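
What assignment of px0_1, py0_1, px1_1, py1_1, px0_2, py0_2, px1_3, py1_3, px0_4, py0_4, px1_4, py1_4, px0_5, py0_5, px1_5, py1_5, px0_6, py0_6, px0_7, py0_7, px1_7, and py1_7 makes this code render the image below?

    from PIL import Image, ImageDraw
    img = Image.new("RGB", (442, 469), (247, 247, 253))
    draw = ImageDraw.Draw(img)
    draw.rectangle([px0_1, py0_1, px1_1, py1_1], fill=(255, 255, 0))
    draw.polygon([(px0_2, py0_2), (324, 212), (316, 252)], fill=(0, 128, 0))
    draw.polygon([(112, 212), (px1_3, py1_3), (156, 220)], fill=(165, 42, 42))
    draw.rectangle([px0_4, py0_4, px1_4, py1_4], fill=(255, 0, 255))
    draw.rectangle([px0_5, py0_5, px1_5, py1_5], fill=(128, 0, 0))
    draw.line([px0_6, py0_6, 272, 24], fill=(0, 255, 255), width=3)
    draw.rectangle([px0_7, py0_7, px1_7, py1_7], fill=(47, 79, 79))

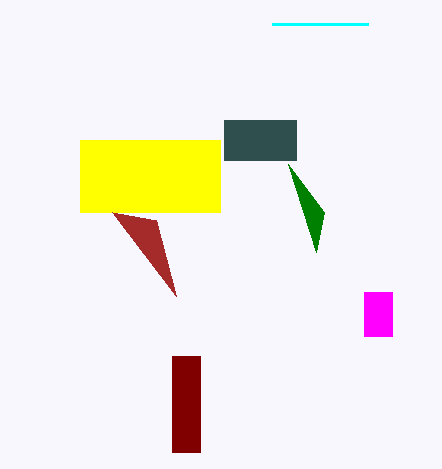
px0_1 = 80
py0_1 = 140
px1_1 = 220
py1_1 = 212
px0_2 = 288
py0_2 = 164
px1_3 = 176
py1_3 = 296
px0_4 = 364
py0_4 = 292
px1_4 = 392
py1_4 = 336
px0_5 = 172
py0_5 = 356
px1_5 = 200
py1_5 = 452
px0_6 = 368
py0_6 = 24
px0_7 = 224
py0_7 = 120
px1_7 = 296
py1_7 = 160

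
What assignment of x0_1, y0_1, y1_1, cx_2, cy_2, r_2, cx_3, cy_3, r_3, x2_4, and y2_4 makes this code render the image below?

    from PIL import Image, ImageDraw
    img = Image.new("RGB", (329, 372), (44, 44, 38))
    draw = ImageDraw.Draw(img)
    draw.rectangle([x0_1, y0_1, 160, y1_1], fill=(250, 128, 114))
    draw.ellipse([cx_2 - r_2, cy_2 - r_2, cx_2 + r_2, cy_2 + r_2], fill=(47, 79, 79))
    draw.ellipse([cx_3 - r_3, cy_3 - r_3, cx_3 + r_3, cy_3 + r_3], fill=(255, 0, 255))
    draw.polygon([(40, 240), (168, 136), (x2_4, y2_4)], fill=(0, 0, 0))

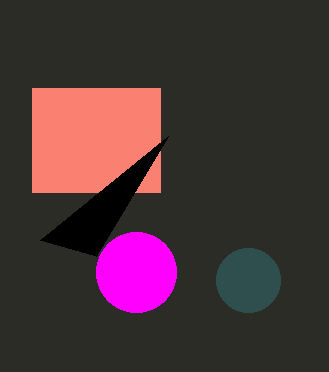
x0_1 = 32, y0_1 = 88, y1_1 = 192, cx_2 = 248, cy_2 = 280, r_2 = 32, cx_3 = 136, cy_3 = 272, r_3 = 40, x2_4 = 96, y2_4 = 256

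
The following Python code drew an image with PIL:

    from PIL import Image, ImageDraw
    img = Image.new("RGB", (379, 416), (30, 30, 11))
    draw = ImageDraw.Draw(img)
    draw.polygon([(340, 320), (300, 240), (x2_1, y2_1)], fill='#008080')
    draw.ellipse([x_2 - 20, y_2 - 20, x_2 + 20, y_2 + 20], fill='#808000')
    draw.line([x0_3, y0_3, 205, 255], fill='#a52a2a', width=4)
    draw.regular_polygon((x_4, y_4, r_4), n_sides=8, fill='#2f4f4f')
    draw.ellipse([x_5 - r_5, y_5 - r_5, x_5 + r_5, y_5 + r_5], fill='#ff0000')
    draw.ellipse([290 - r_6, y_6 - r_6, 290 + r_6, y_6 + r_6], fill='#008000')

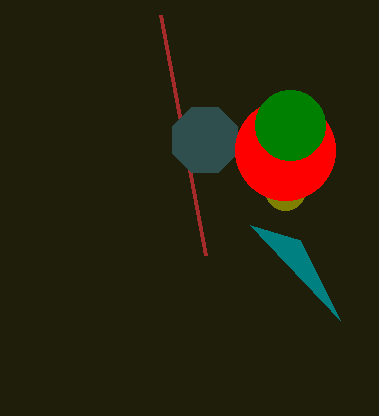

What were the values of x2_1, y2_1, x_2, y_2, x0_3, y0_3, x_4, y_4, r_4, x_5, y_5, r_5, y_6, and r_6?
x2_1 = 250
y2_1 = 225
x_2 = 285
y_2 = 190
x0_3 = 160
y0_3 = 15
x_4 = 205
y_4 = 140
r_4 = 35
x_5 = 285
y_5 = 150
r_5 = 50
y_6 = 125
r_6 = 35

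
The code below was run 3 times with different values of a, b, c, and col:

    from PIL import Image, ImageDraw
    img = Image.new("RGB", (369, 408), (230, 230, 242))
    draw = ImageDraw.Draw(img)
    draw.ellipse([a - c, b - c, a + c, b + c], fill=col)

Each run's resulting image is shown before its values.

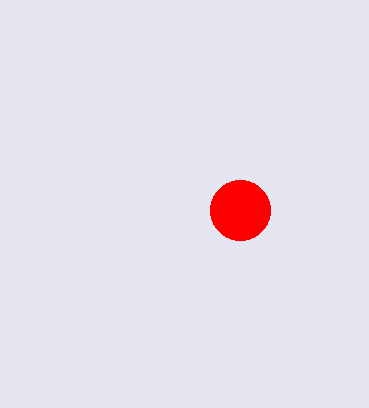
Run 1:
a = 240; b = 210; c = 30; col = 'red'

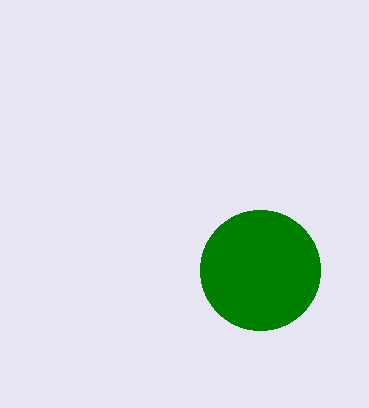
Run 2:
a = 260, b = 270, c = 60, col = 'green'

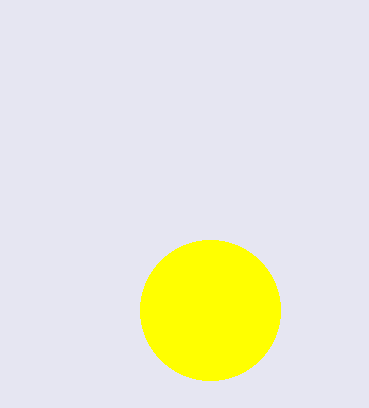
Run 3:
a = 210, b = 310, c = 70, col = 'yellow'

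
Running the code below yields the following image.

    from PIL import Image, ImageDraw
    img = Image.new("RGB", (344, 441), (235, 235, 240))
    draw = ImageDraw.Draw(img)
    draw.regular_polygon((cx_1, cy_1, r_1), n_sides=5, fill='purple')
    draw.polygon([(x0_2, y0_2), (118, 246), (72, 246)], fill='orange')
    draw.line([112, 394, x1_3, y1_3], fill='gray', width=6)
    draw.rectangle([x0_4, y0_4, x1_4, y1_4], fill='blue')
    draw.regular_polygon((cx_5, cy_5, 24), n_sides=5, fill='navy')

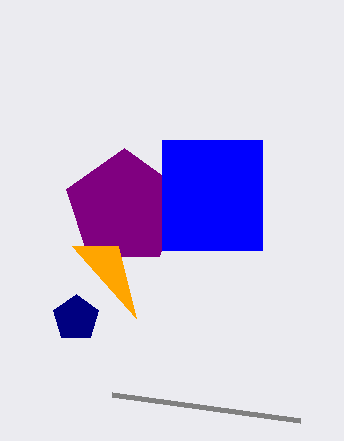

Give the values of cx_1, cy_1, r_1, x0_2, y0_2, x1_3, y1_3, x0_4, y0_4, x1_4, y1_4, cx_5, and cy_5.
cx_1 = 124
cy_1 = 208
r_1 = 60
x0_2 = 136
y0_2 = 318
x1_3 = 300
y1_3 = 420
x0_4 = 162
y0_4 = 140
x1_4 = 262
y1_4 = 250
cx_5 = 76
cy_5 = 318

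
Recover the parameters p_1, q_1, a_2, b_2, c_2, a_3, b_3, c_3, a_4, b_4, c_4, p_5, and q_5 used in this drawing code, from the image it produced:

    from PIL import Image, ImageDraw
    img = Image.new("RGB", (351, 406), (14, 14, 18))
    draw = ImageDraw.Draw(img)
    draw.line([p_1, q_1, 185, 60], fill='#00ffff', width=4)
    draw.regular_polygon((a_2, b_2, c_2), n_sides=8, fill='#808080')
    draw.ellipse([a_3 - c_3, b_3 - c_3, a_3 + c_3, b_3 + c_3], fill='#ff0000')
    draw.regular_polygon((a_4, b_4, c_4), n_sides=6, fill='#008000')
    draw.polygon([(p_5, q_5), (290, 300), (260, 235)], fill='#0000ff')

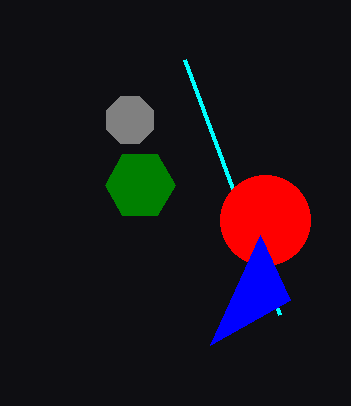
p_1 = 280
q_1 = 315
a_2 = 130
b_2 = 120
c_2 = 25
a_3 = 265
b_3 = 220
c_3 = 45
a_4 = 140
b_4 = 185
c_4 = 35
p_5 = 210
q_5 = 345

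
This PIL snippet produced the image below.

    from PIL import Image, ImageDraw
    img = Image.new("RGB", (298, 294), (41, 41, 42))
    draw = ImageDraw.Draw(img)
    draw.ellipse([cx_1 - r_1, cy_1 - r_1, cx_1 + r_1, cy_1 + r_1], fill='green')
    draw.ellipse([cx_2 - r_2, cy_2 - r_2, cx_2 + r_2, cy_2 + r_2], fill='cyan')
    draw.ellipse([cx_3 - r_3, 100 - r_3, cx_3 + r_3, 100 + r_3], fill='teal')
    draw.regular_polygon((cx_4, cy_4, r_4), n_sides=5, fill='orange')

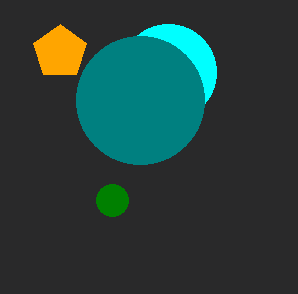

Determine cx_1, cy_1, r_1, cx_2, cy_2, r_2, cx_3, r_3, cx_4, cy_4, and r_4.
cx_1 = 112
cy_1 = 200
r_1 = 16
cx_2 = 168
cy_2 = 72
r_2 = 48
cx_3 = 140
r_3 = 64
cx_4 = 60
cy_4 = 52
r_4 = 28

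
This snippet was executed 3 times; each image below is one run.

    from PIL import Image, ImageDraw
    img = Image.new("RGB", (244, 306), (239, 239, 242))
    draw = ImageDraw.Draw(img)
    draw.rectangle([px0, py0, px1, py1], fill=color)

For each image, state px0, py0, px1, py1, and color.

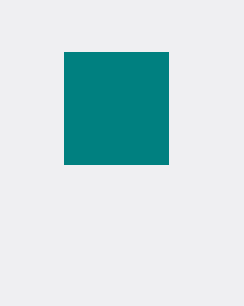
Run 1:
px0 = 64
py0 = 52
px1 = 168
py1 = 164
color = 'teal'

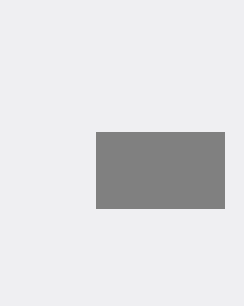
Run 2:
px0 = 96, py0 = 132, px1 = 224, py1 = 208, color = 'gray'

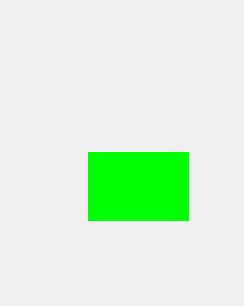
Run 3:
px0 = 88
py0 = 152
px1 = 188
py1 = 220
color = 'lime'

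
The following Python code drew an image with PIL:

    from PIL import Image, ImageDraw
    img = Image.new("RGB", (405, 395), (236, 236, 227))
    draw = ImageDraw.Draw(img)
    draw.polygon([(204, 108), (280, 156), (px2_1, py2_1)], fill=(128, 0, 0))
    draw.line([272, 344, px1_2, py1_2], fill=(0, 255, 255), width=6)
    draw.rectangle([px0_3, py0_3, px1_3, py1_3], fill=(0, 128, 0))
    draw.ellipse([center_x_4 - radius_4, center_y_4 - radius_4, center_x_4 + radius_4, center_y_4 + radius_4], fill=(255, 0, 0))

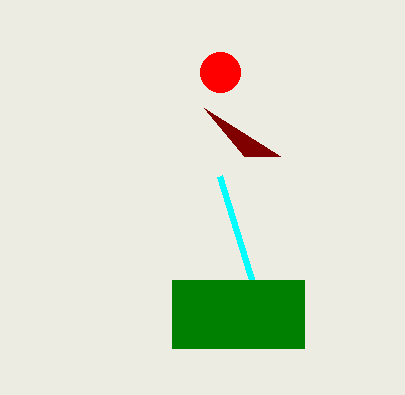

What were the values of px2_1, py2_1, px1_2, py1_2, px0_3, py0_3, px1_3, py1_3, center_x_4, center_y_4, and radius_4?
px2_1 = 244
py2_1 = 156
px1_2 = 220
py1_2 = 176
px0_3 = 172
py0_3 = 280
px1_3 = 304
py1_3 = 348
center_x_4 = 220
center_y_4 = 72
radius_4 = 20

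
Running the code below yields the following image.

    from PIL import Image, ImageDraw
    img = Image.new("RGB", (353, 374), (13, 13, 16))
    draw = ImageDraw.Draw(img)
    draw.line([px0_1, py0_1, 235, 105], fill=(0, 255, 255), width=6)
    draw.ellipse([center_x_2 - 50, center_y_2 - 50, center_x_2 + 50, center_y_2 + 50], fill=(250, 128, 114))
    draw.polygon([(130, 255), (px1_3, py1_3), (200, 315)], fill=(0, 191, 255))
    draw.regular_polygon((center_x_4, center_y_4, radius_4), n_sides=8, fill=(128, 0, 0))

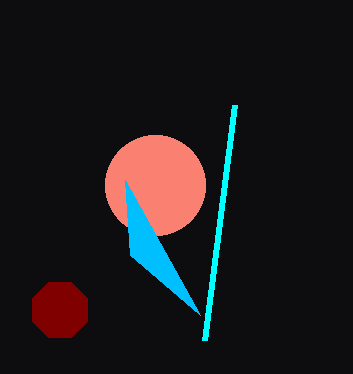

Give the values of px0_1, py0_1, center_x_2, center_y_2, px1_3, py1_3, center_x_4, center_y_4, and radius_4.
px0_1 = 205; py0_1 = 340; center_x_2 = 155; center_y_2 = 185; px1_3 = 125; py1_3 = 180; center_x_4 = 60; center_y_4 = 310; radius_4 = 30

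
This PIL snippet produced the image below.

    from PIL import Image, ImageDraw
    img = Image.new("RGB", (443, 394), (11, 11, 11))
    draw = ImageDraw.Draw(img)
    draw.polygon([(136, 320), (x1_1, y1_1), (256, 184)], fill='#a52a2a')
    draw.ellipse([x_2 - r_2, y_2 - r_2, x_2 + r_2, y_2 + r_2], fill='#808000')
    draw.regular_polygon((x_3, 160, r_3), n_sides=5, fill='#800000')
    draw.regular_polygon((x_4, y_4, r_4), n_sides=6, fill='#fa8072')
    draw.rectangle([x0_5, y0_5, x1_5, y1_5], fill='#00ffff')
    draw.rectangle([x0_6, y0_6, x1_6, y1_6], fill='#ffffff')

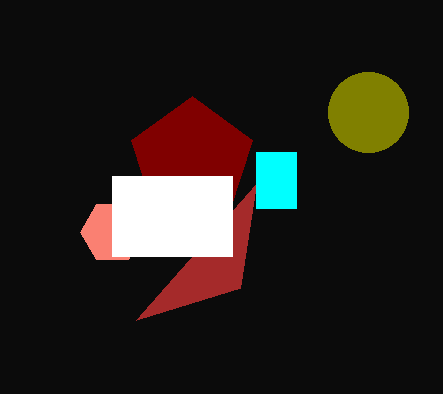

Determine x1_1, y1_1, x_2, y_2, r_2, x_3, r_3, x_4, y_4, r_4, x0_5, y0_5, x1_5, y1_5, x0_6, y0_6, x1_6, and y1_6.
x1_1 = 240
y1_1 = 288
x_2 = 368
y_2 = 112
r_2 = 40
x_3 = 192
r_3 = 64
x_4 = 112
y_4 = 232
r_4 = 32
x0_5 = 256
y0_5 = 152
x1_5 = 296
y1_5 = 208
x0_6 = 112
y0_6 = 176
x1_6 = 232
y1_6 = 256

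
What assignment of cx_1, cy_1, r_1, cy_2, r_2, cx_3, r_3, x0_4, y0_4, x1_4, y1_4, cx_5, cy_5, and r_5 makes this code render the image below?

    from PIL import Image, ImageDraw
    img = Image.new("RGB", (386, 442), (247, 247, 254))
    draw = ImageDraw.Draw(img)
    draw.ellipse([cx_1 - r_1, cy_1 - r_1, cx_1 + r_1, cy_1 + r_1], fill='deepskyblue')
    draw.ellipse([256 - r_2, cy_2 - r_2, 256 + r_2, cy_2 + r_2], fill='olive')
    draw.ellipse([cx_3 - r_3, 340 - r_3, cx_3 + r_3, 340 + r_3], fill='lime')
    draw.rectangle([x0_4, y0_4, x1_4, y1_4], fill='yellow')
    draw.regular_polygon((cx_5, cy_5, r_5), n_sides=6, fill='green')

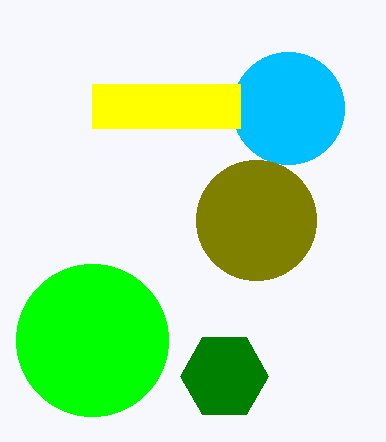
cx_1 = 288, cy_1 = 108, r_1 = 56, cy_2 = 220, r_2 = 60, cx_3 = 92, r_3 = 76, x0_4 = 92, y0_4 = 84, x1_4 = 240, y1_4 = 128, cx_5 = 224, cy_5 = 376, r_5 = 44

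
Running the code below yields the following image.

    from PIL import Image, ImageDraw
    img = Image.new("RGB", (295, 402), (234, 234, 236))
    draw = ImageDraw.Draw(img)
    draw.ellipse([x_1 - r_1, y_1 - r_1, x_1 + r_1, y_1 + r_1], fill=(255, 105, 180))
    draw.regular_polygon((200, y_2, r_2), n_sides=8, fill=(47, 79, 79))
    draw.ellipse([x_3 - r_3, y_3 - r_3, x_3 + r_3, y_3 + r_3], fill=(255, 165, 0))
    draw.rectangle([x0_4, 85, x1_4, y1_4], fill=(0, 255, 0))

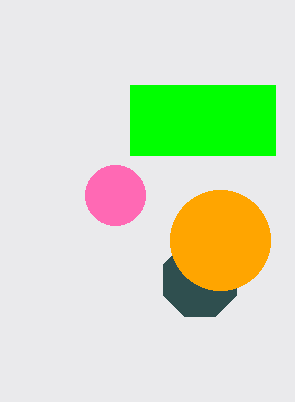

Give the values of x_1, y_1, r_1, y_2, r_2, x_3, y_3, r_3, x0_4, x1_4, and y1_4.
x_1 = 115, y_1 = 195, r_1 = 30, y_2 = 280, r_2 = 40, x_3 = 220, y_3 = 240, r_3 = 50, x0_4 = 130, x1_4 = 275, y1_4 = 155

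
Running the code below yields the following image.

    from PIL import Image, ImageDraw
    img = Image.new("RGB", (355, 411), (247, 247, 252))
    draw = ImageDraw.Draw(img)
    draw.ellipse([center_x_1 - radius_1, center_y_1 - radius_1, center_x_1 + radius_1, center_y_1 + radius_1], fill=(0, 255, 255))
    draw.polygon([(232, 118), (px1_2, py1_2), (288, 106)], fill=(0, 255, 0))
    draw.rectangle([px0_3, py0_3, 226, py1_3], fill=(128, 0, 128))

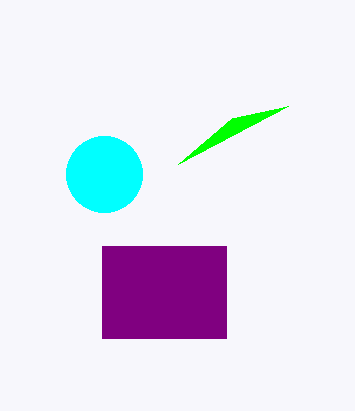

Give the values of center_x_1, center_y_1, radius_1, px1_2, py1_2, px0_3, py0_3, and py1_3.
center_x_1 = 104
center_y_1 = 174
radius_1 = 38
px1_2 = 178
py1_2 = 164
px0_3 = 102
py0_3 = 246
py1_3 = 338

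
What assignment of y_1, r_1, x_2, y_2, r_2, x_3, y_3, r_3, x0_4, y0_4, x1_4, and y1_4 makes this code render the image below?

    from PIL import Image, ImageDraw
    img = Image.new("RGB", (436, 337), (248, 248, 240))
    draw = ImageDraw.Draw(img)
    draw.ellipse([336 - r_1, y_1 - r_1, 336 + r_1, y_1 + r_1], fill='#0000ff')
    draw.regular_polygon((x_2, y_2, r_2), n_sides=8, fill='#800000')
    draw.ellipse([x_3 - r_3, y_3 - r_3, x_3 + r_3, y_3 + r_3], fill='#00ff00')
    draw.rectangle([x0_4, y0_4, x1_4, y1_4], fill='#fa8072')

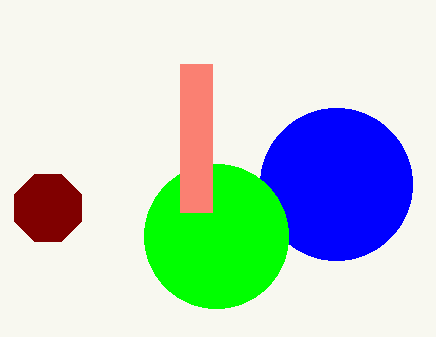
y_1 = 184
r_1 = 76
x_2 = 48
y_2 = 208
r_2 = 36
x_3 = 216
y_3 = 236
r_3 = 72
x0_4 = 180
y0_4 = 64
x1_4 = 212
y1_4 = 212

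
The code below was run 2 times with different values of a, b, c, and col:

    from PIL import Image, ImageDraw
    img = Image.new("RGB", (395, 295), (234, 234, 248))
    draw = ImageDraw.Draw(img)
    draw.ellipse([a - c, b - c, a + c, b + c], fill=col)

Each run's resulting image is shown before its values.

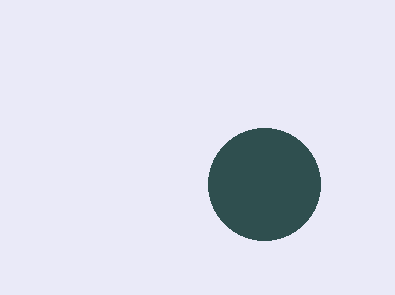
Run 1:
a = 264; b = 184; c = 56; col = 'darkslategray'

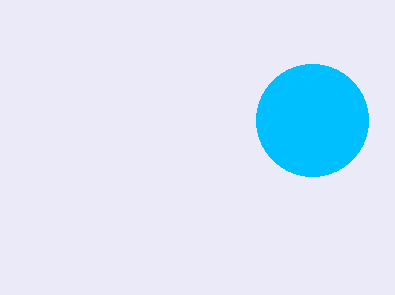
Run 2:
a = 312, b = 120, c = 56, col = 'deepskyblue'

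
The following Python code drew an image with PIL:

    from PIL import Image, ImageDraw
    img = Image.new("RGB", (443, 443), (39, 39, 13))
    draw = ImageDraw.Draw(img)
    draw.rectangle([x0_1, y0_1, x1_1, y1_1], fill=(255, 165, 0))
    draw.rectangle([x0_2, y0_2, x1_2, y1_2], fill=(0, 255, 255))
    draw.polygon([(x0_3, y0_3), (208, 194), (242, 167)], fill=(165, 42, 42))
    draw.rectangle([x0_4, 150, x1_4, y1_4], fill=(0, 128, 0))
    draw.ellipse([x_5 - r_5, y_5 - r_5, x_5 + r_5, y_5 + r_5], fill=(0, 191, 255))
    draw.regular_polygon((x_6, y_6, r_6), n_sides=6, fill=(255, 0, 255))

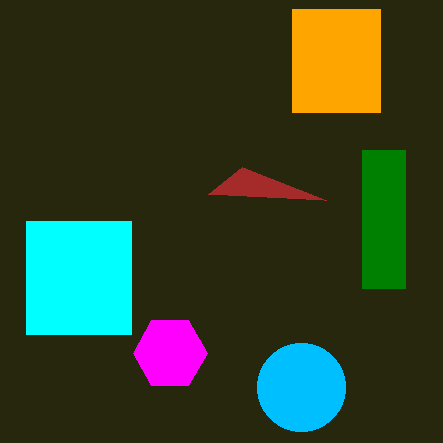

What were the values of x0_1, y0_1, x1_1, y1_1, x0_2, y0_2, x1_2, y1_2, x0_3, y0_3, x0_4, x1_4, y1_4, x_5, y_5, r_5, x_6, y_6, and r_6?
x0_1 = 292; y0_1 = 9; x1_1 = 380; y1_1 = 112; x0_2 = 26; y0_2 = 221; x1_2 = 131; y1_2 = 334; x0_3 = 326; y0_3 = 200; x0_4 = 362; x1_4 = 405; y1_4 = 288; x_5 = 301; y_5 = 387; r_5 = 44; x_6 = 170; y_6 = 353; r_6 = 37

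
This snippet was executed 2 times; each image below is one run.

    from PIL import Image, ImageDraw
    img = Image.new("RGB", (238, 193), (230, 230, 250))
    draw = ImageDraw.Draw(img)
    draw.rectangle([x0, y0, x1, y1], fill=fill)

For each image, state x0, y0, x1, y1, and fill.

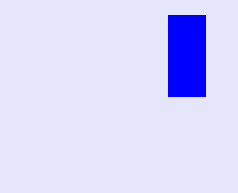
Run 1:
x0 = 168; y0 = 15; x1 = 205; y1 = 96; fill = 'blue'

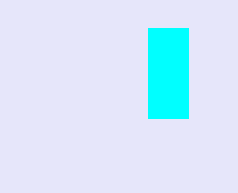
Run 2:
x0 = 148; y0 = 28; x1 = 188; y1 = 118; fill = 'cyan'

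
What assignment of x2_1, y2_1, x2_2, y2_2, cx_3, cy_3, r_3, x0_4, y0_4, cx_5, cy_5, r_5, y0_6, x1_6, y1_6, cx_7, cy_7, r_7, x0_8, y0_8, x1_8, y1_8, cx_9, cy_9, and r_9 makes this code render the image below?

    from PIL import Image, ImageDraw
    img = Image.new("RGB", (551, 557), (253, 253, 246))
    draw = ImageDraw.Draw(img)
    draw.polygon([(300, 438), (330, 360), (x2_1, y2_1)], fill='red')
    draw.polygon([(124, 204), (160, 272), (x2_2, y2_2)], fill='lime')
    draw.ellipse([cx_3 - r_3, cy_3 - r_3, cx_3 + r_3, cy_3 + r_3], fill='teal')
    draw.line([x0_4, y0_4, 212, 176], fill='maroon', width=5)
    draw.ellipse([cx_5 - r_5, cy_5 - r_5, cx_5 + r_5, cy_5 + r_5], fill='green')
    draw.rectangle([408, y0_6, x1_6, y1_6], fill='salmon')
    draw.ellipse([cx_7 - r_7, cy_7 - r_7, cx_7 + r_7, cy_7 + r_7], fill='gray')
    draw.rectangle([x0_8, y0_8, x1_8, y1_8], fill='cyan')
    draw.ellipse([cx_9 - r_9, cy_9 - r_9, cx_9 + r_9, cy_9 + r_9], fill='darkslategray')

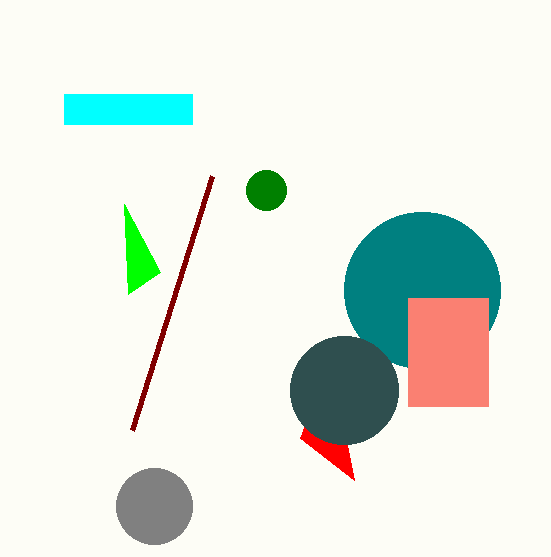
x2_1 = 354, y2_1 = 480, x2_2 = 128, y2_2 = 294, cx_3 = 422, cy_3 = 290, r_3 = 78, x0_4 = 132, y0_4 = 430, cx_5 = 266, cy_5 = 190, r_5 = 20, y0_6 = 298, x1_6 = 488, y1_6 = 406, cx_7 = 154, cy_7 = 506, r_7 = 38, x0_8 = 64, y0_8 = 94, x1_8 = 192, y1_8 = 124, cx_9 = 344, cy_9 = 390, r_9 = 54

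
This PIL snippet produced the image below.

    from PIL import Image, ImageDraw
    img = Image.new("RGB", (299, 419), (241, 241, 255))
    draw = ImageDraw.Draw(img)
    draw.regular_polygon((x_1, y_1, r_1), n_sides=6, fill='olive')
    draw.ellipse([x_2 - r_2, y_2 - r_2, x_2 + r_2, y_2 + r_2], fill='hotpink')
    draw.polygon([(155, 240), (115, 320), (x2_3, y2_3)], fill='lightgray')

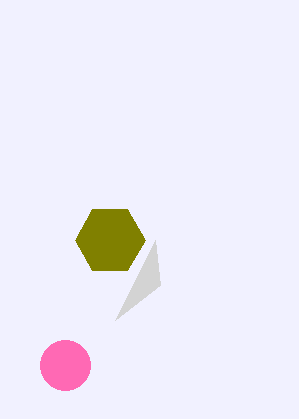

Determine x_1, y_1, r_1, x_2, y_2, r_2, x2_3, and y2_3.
x_1 = 110; y_1 = 240; r_1 = 35; x_2 = 65; y_2 = 365; r_2 = 25; x2_3 = 160; y2_3 = 285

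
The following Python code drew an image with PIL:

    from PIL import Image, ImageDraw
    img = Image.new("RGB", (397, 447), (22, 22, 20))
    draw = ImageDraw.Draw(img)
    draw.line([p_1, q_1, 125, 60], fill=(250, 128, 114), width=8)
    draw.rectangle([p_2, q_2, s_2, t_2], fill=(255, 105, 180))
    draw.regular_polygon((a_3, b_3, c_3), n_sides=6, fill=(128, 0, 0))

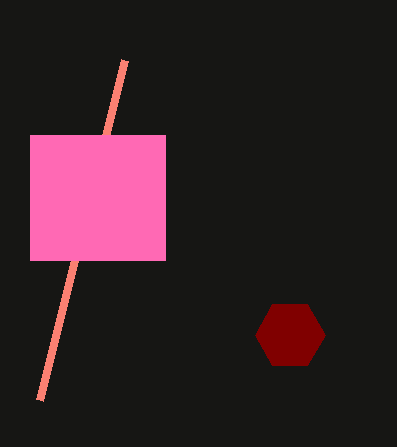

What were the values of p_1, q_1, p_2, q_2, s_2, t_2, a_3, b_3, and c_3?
p_1 = 40
q_1 = 400
p_2 = 30
q_2 = 135
s_2 = 165
t_2 = 260
a_3 = 290
b_3 = 335
c_3 = 35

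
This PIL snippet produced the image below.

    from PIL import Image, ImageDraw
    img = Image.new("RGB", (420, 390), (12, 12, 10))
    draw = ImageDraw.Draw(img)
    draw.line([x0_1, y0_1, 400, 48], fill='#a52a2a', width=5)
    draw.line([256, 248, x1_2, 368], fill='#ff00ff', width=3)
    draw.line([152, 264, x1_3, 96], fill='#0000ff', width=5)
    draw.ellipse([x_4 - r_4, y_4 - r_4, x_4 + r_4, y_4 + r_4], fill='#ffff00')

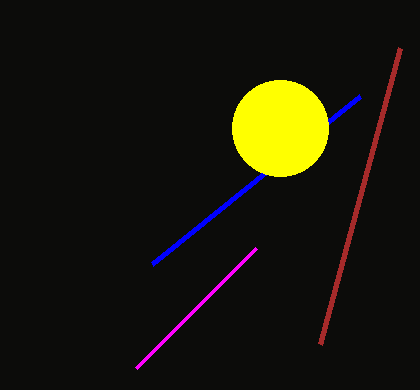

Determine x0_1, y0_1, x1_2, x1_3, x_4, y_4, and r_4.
x0_1 = 320
y0_1 = 344
x1_2 = 136
x1_3 = 360
x_4 = 280
y_4 = 128
r_4 = 48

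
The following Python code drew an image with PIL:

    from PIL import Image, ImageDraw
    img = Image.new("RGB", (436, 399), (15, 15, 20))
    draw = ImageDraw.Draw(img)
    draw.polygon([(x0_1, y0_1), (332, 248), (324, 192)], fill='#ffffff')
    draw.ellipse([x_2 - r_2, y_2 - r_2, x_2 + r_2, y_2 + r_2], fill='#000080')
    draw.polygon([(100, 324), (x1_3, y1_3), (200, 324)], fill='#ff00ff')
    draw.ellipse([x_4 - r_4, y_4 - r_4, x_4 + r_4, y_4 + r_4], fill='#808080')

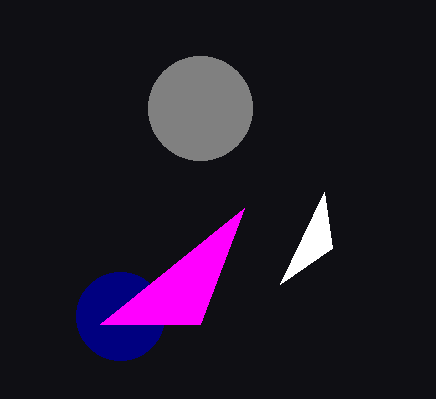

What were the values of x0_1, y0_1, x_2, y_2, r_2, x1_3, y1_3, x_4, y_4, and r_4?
x0_1 = 280, y0_1 = 284, x_2 = 120, y_2 = 316, r_2 = 44, x1_3 = 244, y1_3 = 208, x_4 = 200, y_4 = 108, r_4 = 52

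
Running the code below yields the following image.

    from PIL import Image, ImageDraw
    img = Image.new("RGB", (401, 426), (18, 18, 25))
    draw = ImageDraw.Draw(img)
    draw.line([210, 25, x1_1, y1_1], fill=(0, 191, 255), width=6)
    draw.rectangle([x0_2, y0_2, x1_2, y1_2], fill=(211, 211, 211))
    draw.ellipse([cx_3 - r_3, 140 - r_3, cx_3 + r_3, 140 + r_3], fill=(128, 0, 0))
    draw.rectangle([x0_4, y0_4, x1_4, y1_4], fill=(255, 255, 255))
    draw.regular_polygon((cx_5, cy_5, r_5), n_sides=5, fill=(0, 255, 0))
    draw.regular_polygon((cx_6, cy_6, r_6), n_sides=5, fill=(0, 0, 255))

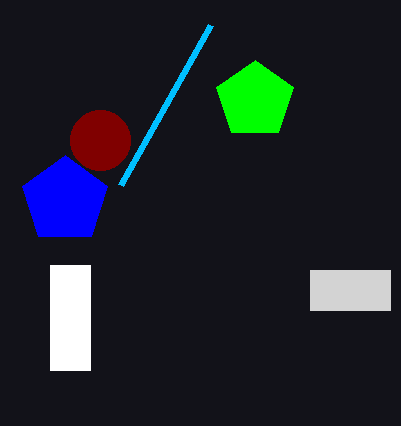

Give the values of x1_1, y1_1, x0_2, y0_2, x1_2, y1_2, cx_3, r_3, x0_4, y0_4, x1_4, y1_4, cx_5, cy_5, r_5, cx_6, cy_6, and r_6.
x1_1 = 120, y1_1 = 185, x0_2 = 310, y0_2 = 270, x1_2 = 390, y1_2 = 310, cx_3 = 100, r_3 = 30, x0_4 = 50, y0_4 = 265, x1_4 = 90, y1_4 = 370, cx_5 = 255, cy_5 = 100, r_5 = 40, cx_6 = 65, cy_6 = 200, r_6 = 45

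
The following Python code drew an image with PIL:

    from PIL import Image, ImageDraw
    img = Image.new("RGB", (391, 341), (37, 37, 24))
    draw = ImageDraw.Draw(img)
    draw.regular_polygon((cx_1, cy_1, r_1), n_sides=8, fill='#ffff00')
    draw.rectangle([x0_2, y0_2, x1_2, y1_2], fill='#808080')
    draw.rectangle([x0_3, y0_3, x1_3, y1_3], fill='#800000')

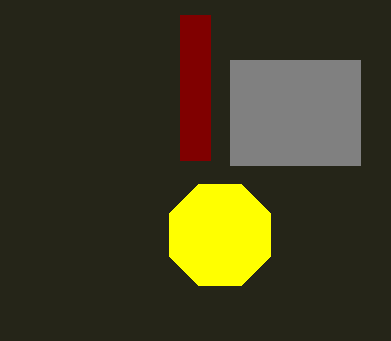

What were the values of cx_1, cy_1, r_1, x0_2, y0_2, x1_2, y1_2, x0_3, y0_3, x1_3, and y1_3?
cx_1 = 220, cy_1 = 235, r_1 = 55, x0_2 = 230, y0_2 = 60, x1_2 = 360, y1_2 = 165, x0_3 = 180, y0_3 = 15, x1_3 = 210, y1_3 = 160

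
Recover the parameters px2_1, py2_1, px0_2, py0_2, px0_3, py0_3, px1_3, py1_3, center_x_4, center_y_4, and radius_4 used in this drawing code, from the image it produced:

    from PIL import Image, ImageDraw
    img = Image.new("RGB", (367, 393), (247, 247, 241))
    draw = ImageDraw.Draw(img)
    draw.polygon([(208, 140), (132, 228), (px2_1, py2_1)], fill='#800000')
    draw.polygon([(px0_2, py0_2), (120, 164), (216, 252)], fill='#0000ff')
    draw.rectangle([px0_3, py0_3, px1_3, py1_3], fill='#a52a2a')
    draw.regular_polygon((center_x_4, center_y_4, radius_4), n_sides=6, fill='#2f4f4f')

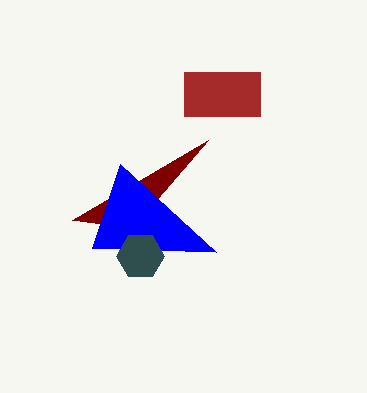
px2_1 = 72, py2_1 = 220, px0_2 = 92, py0_2 = 248, px0_3 = 184, py0_3 = 72, px1_3 = 260, py1_3 = 116, center_x_4 = 140, center_y_4 = 256, radius_4 = 24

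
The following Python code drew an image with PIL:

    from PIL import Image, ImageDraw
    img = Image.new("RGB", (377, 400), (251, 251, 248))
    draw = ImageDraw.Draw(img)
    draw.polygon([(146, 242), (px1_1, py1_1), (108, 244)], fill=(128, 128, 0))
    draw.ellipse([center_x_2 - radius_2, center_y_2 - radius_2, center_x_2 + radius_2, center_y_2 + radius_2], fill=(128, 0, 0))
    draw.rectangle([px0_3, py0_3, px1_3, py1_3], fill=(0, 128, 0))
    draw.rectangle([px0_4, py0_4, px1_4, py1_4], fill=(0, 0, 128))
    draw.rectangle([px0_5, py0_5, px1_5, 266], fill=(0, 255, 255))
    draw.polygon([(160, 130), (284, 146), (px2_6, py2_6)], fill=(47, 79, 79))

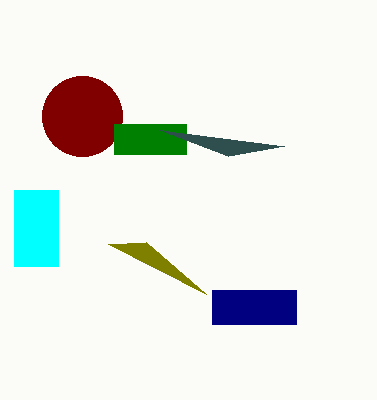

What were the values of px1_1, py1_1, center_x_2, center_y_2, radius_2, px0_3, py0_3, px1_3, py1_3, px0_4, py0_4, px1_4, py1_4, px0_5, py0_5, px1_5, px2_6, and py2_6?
px1_1 = 206, py1_1 = 294, center_x_2 = 82, center_y_2 = 116, radius_2 = 40, px0_3 = 114, py0_3 = 124, px1_3 = 186, py1_3 = 154, px0_4 = 212, py0_4 = 290, px1_4 = 296, py1_4 = 324, px0_5 = 14, py0_5 = 190, px1_5 = 58, px2_6 = 228, py2_6 = 156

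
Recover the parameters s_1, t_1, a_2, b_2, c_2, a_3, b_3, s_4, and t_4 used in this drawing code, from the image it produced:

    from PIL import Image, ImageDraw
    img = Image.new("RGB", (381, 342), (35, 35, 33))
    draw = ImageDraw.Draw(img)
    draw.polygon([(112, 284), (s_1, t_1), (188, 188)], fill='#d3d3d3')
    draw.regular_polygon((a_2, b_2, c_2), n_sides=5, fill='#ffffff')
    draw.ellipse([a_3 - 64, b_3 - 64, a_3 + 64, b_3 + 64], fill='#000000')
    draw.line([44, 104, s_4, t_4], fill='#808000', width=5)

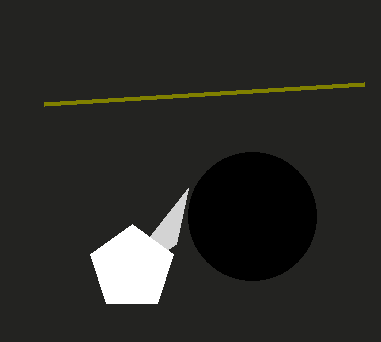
s_1 = 176, t_1 = 244, a_2 = 132, b_2 = 268, c_2 = 44, a_3 = 252, b_3 = 216, s_4 = 364, t_4 = 84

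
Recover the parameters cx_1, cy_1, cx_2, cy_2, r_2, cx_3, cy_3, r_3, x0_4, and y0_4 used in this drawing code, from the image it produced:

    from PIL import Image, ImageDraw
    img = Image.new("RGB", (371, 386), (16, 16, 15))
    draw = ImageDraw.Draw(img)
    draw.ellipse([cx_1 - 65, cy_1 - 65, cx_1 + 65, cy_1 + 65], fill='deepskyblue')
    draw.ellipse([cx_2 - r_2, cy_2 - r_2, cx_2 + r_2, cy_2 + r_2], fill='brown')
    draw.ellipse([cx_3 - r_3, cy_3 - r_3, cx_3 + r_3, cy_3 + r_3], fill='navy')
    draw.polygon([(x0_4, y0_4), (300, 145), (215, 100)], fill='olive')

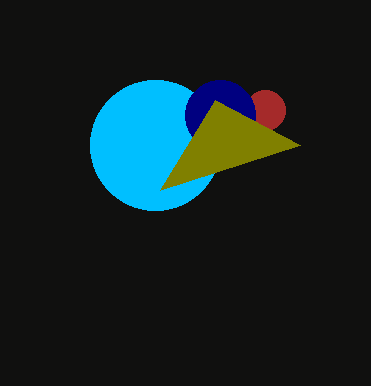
cx_1 = 155; cy_1 = 145; cx_2 = 265; cy_2 = 110; r_2 = 20; cx_3 = 220; cy_3 = 115; r_3 = 35; x0_4 = 160; y0_4 = 190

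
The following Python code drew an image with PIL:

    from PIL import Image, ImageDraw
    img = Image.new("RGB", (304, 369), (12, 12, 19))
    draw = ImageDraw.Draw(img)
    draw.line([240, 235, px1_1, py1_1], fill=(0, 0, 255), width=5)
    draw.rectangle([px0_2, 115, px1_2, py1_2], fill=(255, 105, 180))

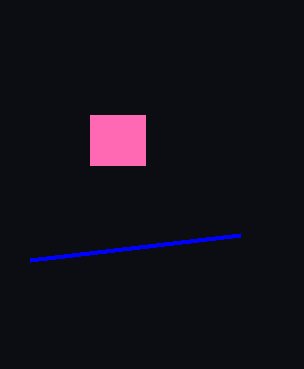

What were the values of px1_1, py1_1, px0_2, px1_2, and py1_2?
px1_1 = 30, py1_1 = 260, px0_2 = 90, px1_2 = 145, py1_2 = 165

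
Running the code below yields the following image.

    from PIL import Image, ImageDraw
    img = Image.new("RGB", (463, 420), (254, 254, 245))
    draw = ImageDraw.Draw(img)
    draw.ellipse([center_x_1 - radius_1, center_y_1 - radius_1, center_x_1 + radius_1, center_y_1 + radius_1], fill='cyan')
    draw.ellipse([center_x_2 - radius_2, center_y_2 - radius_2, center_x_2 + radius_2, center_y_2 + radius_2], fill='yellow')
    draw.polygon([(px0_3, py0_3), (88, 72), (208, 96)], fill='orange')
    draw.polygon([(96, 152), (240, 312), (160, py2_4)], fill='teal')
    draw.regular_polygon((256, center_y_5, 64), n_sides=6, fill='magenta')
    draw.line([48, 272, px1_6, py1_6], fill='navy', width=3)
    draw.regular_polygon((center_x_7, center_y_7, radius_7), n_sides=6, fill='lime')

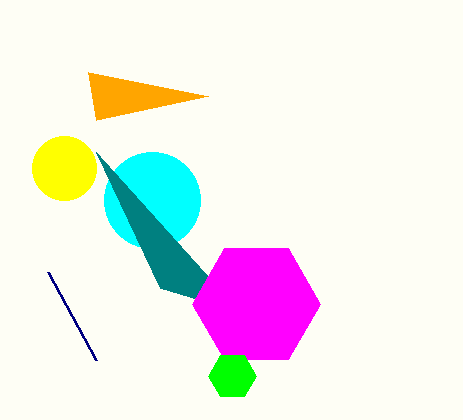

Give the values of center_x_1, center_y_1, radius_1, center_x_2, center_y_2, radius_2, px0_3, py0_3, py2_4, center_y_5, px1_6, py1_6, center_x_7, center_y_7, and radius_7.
center_x_1 = 152; center_y_1 = 200; radius_1 = 48; center_x_2 = 64; center_y_2 = 168; radius_2 = 32; px0_3 = 96; py0_3 = 120; py2_4 = 288; center_y_5 = 304; px1_6 = 96; py1_6 = 360; center_x_7 = 232; center_y_7 = 376; radius_7 = 24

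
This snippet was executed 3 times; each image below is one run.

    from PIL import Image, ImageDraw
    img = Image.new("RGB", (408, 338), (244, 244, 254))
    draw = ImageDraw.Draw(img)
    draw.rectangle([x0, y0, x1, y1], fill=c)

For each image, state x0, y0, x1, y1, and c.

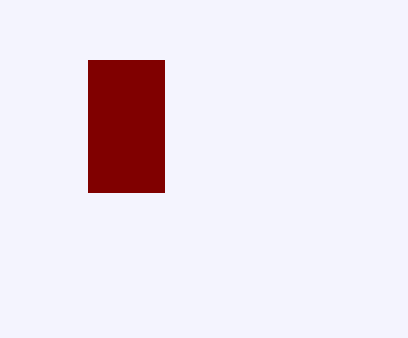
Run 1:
x0 = 88
y0 = 60
x1 = 164
y1 = 192
c = 'maroon'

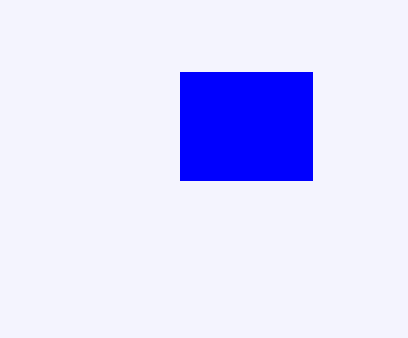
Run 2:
x0 = 180; y0 = 72; x1 = 312; y1 = 180; c = 'blue'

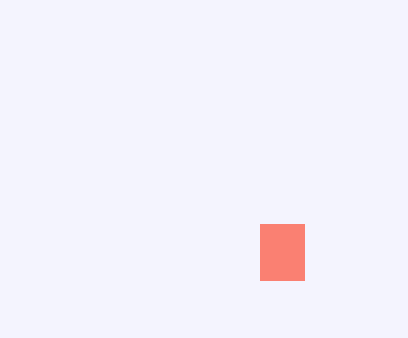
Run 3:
x0 = 260, y0 = 224, x1 = 304, y1 = 280, c = 'salmon'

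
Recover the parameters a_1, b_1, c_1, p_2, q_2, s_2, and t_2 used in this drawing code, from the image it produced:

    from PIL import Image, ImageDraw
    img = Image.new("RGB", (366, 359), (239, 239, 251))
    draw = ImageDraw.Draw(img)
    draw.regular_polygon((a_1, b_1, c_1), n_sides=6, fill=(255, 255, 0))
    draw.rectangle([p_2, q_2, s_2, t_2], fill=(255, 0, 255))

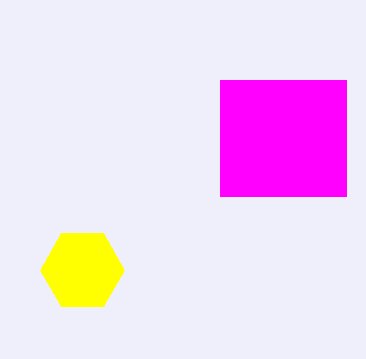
a_1 = 82
b_1 = 270
c_1 = 42
p_2 = 220
q_2 = 80
s_2 = 346
t_2 = 196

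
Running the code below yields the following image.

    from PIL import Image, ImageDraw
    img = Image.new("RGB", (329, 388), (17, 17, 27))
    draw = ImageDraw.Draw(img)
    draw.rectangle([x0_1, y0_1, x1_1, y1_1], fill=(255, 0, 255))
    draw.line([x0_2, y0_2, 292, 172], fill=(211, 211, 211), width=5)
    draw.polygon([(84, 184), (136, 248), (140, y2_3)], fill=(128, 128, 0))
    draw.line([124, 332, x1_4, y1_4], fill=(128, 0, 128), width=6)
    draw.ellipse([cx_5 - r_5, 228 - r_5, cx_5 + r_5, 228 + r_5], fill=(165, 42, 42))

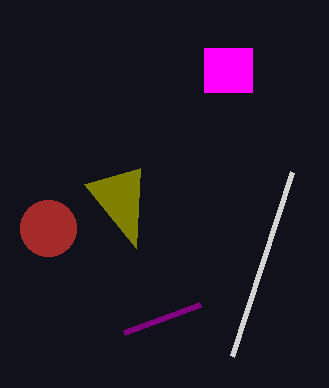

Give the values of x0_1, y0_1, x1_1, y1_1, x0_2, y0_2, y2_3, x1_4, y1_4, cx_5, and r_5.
x0_1 = 204; y0_1 = 48; x1_1 = 252; y1_1 = 92; x0_2 = 232; y0_2 = 356; y2_3 = 168; x1_4 = 200; y1_4 = 304; cx_5 = 48; r_5 = 28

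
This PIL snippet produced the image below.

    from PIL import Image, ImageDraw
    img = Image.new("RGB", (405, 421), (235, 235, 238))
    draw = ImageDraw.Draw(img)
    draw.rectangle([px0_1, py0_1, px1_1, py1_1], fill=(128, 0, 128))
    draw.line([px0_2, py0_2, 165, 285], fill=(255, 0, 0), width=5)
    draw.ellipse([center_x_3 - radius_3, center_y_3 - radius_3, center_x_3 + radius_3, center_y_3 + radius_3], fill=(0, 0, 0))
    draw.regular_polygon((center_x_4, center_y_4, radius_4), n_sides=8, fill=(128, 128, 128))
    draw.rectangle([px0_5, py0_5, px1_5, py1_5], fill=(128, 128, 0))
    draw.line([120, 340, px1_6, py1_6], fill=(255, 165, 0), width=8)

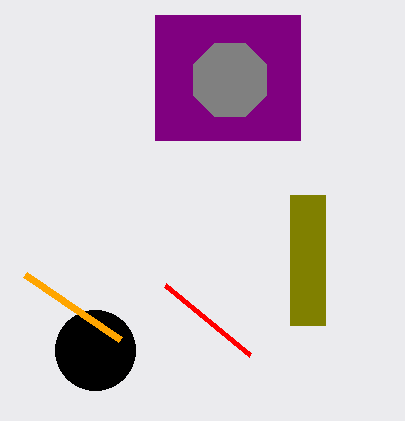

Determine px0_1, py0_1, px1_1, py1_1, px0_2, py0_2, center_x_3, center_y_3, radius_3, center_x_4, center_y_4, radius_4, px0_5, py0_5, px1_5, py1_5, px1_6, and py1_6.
px0_1 = 155
py0_1 = 15
px1_1 = 300
py1_1 = 140
px0_2 = 250
py0_2 = 355
center_x_3 = 95
center_y_3 = 350
radius_3 = 40
center_x_4 = 230
center_y_4 = 80
radius_4 = 40
px0_5 = 290
py0_5 = 195
px1_5 = 325
py1_5 = 325
px1_6 = 25
py1_6 = 275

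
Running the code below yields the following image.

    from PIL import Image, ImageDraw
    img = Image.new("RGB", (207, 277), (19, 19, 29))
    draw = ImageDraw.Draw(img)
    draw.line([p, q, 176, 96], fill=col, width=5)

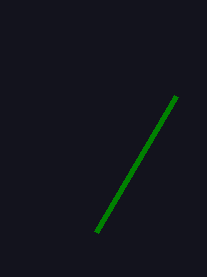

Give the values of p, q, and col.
p = 96, q = 232, col = 'green'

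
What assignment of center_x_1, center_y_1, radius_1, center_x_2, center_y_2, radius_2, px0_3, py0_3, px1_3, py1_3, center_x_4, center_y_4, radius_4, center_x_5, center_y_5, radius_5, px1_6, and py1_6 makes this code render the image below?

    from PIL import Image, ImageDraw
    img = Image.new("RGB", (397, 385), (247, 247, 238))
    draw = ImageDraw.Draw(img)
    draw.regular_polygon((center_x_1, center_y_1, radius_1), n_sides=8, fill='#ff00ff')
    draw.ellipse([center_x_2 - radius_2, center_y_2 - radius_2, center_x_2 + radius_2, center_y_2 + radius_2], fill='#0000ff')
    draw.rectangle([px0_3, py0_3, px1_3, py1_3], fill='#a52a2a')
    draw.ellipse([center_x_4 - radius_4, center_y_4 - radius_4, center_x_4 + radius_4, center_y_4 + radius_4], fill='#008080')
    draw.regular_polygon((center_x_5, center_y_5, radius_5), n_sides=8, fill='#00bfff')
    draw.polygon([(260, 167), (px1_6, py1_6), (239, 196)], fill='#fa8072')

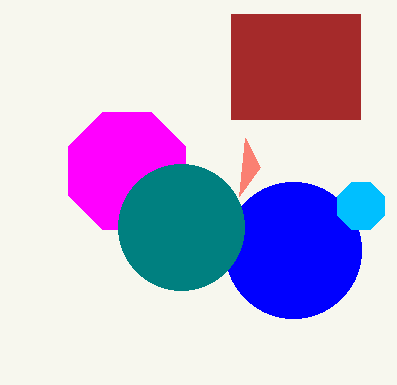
center_x_1 = 127, center_y_1 = 171, radius_1 = 63, center_x_2 = 293, center_y_2 = 250, radius_2 = 68, px0_3 = 231, py0_3 = 14, px1_3 = 360, py1_3 = 119, center_x_4 = 181, center_y_4 = 227, radius_4 = 63, center_x_5 = 361, center_y_5 = 206, radius_5 = 25, px1_6 = 245, py1_6 = 138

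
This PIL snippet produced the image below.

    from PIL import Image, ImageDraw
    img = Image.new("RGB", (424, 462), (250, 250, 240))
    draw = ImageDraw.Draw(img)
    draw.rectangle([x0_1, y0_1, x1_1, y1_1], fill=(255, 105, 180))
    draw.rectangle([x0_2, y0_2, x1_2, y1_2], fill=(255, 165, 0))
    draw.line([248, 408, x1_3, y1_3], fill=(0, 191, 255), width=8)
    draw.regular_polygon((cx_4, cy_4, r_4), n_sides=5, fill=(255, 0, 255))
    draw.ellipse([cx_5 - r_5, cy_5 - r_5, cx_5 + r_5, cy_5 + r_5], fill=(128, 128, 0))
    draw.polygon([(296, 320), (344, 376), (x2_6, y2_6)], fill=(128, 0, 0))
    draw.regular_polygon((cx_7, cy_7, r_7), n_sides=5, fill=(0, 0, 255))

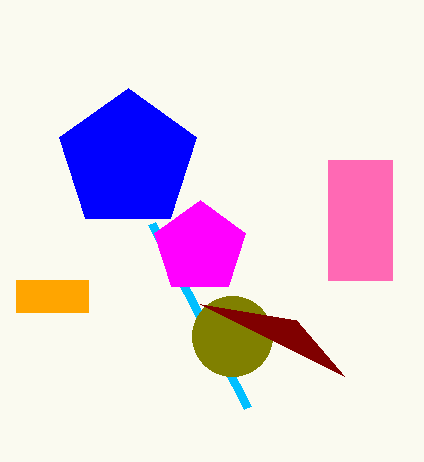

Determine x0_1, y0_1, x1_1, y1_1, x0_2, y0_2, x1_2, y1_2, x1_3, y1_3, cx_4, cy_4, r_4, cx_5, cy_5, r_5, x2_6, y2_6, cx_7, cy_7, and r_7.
x0_1 = 328; y0_1 = 160; x1_1 = 392; y1_1 = 280; x0_2 = 16; y0_2 = 280; x1_2 = 88; y1_2 = 312; x1_3 = 152; y1_3 = 224; cx_4 = 200; cy_4 = 248; r_4 = 48; cx_5 = 232; cy_5 = 336; r_5 = 40; x2_6 = 200; y2_6 = 304; cx_7 = 128; cy_7 = 160; r_7 = 72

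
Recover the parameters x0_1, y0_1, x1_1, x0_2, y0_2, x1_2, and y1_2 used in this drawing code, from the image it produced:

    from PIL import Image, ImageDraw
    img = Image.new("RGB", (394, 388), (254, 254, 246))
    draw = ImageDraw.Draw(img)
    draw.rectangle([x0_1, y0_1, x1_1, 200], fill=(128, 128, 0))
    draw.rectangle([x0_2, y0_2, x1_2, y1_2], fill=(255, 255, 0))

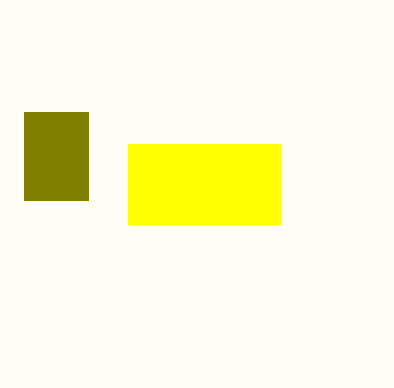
x0_1 = 24
y0_1 = 112
x1_1 = 88
x0_2 = 128
y0_2 = 144
x1_2 = 280
y1_2 = 224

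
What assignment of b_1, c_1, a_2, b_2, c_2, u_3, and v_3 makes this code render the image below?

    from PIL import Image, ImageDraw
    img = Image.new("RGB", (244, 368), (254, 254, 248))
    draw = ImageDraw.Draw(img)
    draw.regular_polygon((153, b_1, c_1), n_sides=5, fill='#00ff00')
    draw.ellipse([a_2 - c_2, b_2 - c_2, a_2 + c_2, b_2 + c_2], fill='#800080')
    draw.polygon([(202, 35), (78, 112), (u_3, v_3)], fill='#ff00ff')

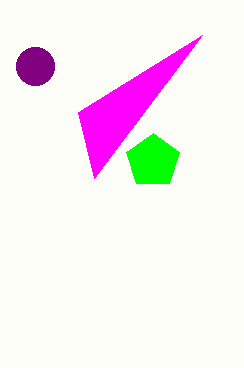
b_1 = 161; c_1 = 28; a_2 = 35; b_2 = 66; c_2 = 19; u_3 = 94; v_3 = 178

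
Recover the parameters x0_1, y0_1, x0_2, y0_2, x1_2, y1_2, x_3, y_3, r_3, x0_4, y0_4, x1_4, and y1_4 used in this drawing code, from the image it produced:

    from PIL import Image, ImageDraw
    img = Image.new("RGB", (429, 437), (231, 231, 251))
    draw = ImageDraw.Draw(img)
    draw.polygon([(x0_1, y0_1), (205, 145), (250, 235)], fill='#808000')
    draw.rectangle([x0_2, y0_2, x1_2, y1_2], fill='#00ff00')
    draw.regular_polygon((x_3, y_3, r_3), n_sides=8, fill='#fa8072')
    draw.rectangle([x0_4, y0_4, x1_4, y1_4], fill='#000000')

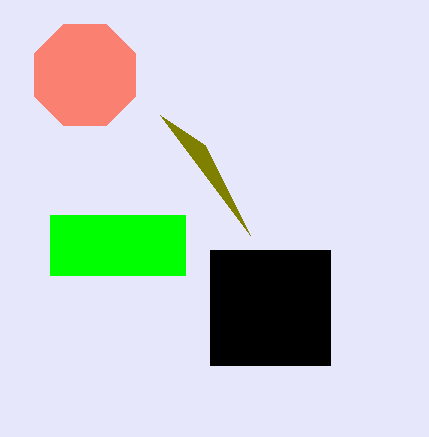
x0_1 = 160, y0_1 = 115, x0_2 = 50, y0_2 = 215, x1_2 = 185, y1_2 = 275, x_3 = 85, y_3 = 75, r_3 = 55, x0_4 = 210, y0_4 = 250, x1_4 = 330, y1_4 = 365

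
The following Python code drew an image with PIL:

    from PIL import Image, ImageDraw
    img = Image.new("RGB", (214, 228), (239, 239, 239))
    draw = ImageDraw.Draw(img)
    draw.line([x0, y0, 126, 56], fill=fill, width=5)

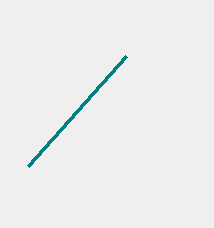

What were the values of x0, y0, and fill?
x0 = 28, y0 = 166, fill = 'teal'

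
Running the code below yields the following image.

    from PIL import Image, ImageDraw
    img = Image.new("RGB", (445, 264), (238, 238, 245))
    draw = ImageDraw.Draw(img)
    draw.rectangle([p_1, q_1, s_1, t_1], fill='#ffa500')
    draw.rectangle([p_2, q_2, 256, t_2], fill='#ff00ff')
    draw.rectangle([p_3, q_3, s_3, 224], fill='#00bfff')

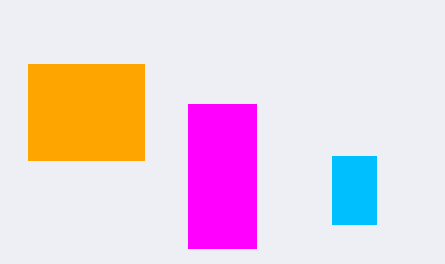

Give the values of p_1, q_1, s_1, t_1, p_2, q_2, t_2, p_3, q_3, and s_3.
p_1 = 28
q_1 = 64
s_1 = 144
t_1 = 160
p_2 = 188
q_2 = 104
t_2 = 248
p_3 = 332
q_3 = 156
s_3 = 376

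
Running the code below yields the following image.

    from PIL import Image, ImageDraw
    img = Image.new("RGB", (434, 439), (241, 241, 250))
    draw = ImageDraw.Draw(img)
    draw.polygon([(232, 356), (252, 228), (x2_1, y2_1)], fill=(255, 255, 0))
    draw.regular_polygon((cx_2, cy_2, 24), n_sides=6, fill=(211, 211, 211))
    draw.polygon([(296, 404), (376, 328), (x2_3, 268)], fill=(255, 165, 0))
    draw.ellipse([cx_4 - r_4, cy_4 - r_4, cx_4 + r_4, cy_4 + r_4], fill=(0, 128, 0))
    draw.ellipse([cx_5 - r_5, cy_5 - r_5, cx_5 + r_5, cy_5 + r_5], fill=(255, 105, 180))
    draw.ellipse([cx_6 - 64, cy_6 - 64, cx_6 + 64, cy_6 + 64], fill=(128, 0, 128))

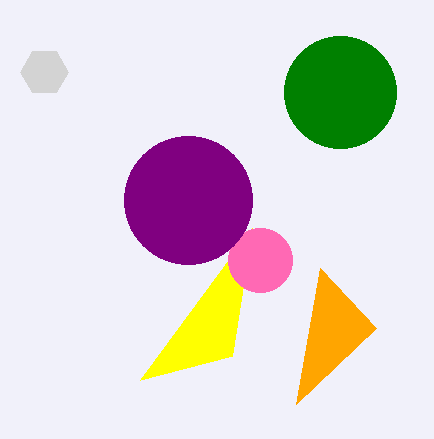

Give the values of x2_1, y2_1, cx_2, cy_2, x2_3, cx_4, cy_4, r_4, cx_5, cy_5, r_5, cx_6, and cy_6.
x2_1 = 140, y2_1 = 380, cx_2 = 44, cy_2 = 72, x2_3 = 320, cx_4 = 340, cy_4 = 92, r_4 = 56, cx_5 = 260, cy_5 = 260, r_5 = 32, cx_6 = 188, cy_6 = 200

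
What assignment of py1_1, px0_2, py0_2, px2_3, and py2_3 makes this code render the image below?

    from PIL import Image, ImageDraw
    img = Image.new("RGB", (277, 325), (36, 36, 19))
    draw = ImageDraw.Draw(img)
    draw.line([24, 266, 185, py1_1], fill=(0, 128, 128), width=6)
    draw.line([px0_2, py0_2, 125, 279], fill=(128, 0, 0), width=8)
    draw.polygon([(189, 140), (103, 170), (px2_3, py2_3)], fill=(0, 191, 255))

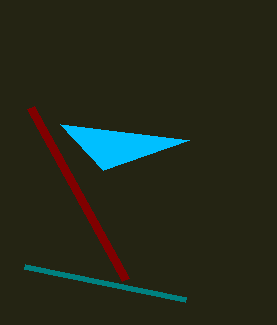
py1_1 = 299; px0_2 = 30; py0_2 = 107; px2_3 = 60; py2_3 = 124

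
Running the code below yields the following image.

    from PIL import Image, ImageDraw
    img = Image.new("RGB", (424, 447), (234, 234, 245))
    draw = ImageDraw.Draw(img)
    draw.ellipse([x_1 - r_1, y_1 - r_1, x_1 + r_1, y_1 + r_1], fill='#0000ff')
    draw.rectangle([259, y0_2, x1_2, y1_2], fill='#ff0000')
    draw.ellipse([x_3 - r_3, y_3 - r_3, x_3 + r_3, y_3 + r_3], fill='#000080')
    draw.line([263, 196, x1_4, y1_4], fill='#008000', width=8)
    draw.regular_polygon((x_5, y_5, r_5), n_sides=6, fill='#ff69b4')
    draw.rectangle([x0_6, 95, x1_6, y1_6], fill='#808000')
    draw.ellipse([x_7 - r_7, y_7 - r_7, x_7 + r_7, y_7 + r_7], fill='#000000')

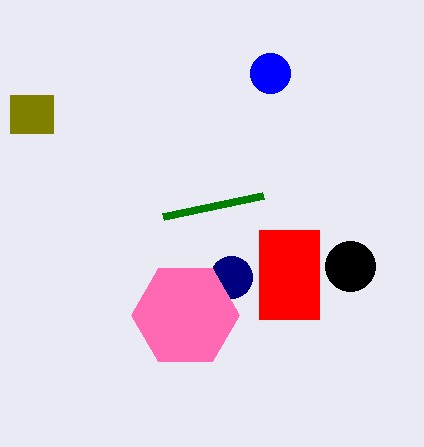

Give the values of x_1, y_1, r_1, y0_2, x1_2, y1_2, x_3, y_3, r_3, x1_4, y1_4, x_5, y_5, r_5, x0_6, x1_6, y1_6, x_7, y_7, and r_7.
x_1 = 270; y_1 = 73; r_1 = 20; y0_2 = 230; x1_2 = 319; y1_2 = 319; x_3 = 231; y_3 = 277; r_3 = 21; x1_4 = 163; y1_4 = 217; x_5 = 185; y_5 = 315; r_5 = 54; x0_6 = 10; x1_6 = 53; y1_6 = 133; x_7 = 350; y_7 = 266; r_7 = 25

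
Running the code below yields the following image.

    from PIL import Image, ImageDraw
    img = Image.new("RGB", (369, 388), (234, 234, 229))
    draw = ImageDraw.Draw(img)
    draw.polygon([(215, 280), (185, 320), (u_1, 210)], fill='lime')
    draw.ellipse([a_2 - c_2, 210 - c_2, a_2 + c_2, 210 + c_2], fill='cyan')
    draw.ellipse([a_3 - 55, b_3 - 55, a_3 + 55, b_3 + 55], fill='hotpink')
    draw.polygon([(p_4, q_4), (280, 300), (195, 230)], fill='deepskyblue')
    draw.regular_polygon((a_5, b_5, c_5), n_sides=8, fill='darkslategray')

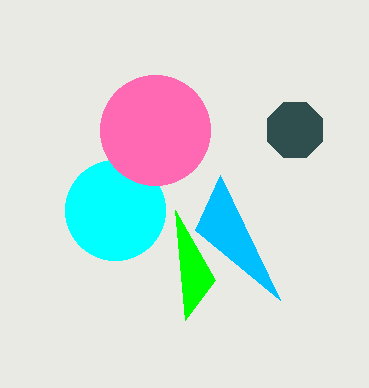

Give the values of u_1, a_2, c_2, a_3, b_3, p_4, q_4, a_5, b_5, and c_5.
u_1 = 175, a_2 = 115, c_2 = 50, a_3 = 155, b_3 = 130, p_4 = 220, q_4 = 175, a_5 = 295, b_5 = 130, c_5 = 30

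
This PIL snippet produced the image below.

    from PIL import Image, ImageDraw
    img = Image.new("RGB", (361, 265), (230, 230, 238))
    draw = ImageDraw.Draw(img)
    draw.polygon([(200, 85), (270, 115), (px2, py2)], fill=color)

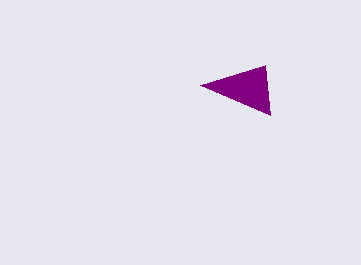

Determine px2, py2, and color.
px2 = 265
py2 = 65
color = 'purple'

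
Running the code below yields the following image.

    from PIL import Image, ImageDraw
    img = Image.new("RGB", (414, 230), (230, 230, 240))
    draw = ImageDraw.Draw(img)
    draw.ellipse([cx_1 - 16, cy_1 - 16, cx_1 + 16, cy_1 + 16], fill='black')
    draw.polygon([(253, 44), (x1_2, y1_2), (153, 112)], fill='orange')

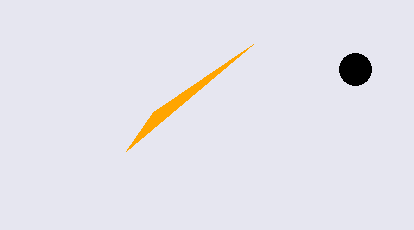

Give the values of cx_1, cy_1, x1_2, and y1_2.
cx_1 = 355
cy_1 = 69
x1_2 = 126
y1_2 = 151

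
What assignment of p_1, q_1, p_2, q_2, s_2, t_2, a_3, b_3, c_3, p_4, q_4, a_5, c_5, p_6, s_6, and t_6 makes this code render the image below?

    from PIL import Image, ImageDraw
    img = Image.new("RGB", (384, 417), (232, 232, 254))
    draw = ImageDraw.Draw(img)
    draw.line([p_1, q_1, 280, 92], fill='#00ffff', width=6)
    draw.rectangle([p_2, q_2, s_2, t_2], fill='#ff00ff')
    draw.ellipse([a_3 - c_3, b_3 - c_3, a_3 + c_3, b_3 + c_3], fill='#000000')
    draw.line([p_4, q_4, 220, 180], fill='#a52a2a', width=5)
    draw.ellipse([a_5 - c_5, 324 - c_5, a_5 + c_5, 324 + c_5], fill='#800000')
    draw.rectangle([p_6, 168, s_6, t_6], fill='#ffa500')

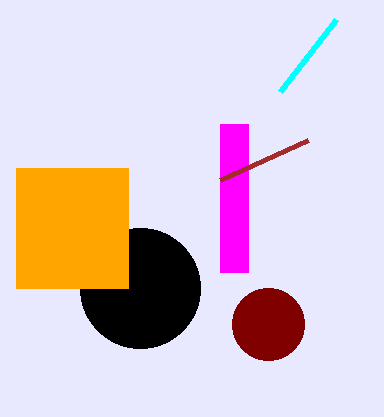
p_1 = 336; q_1 = 20; p_2 = 220; q_2 = 124; s_2 = 248; t_2 = 272; a_3 = 140; b_3 = 288; c_3 = 60; p_4 = 308; q_4 = 140; a_5 = 268; c_5 = 36; p_6 = 16; s_6 = 128; t_6 = 288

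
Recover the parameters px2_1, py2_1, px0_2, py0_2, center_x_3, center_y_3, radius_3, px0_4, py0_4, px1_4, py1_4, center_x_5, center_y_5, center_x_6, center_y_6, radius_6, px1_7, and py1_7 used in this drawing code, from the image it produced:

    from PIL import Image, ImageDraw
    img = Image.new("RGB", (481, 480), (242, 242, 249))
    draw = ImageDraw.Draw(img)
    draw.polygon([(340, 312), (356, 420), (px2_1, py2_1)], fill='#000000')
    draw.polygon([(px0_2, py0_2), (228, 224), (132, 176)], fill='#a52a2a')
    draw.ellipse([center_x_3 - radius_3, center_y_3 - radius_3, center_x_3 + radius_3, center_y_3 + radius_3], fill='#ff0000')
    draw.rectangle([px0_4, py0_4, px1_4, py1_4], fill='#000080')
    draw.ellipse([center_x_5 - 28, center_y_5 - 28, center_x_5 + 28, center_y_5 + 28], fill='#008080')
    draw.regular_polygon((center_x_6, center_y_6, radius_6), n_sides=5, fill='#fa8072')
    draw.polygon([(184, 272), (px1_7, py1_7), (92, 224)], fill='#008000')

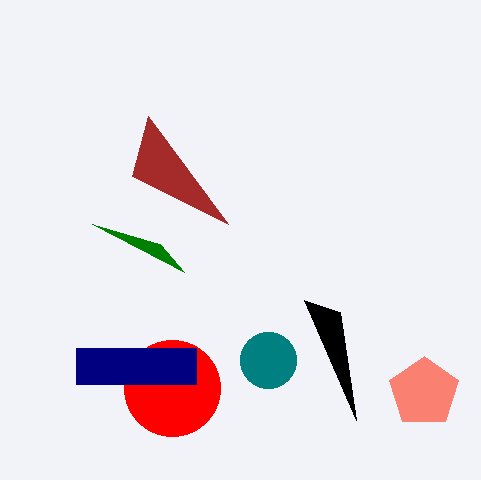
px2_1 = 304; py2_1 = 300; px0_2 = 148; py0_2 = 116; center_x_3 = 172; center_y_3 = 388; radius_3 = 48; px0_4 = 76; py0_4 = 348; px1_4 = 196; py1_4 = 384; center_x_5 = 268; center_y_5 = 360; center_x_6 = 424; center_y_6 = 392; radius_6 = 36; px1_7 = 160; py1_7 = 244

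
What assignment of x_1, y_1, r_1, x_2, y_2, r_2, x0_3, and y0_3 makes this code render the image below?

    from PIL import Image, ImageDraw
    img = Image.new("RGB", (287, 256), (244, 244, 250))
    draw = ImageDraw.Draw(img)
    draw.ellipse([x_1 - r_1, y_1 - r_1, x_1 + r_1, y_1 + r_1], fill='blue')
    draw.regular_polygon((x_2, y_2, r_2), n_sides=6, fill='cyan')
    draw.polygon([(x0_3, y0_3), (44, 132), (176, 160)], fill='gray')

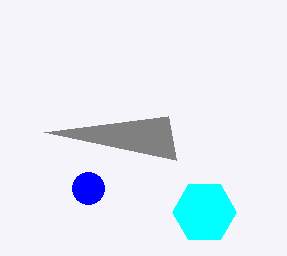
x_1 = 88
y_1 = 188
r_1 = 16
x_2 = 204
y_2 = 212
r_2 = 32
x0_3 = 168
y0_3 = 116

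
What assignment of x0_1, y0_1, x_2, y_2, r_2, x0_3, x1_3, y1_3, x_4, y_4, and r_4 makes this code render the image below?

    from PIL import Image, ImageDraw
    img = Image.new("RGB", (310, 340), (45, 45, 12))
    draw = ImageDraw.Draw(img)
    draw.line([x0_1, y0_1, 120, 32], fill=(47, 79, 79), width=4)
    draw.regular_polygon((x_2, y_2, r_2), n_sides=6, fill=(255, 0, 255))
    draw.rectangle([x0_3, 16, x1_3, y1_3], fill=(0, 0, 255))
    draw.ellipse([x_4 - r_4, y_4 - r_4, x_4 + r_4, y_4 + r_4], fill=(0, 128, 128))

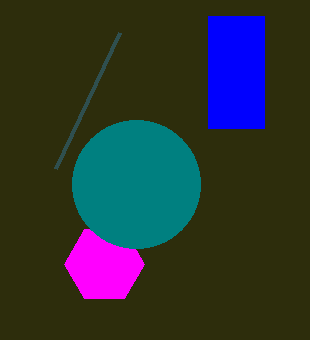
x0_1 = 56; y0_1 = 168; x_2 = 104; y_2 = 264; r_2 = 40; x0_3 = 208; x1_3 = 264; y1_3 = 128; x_4 = 136; y_4 = 184; r_4 = 64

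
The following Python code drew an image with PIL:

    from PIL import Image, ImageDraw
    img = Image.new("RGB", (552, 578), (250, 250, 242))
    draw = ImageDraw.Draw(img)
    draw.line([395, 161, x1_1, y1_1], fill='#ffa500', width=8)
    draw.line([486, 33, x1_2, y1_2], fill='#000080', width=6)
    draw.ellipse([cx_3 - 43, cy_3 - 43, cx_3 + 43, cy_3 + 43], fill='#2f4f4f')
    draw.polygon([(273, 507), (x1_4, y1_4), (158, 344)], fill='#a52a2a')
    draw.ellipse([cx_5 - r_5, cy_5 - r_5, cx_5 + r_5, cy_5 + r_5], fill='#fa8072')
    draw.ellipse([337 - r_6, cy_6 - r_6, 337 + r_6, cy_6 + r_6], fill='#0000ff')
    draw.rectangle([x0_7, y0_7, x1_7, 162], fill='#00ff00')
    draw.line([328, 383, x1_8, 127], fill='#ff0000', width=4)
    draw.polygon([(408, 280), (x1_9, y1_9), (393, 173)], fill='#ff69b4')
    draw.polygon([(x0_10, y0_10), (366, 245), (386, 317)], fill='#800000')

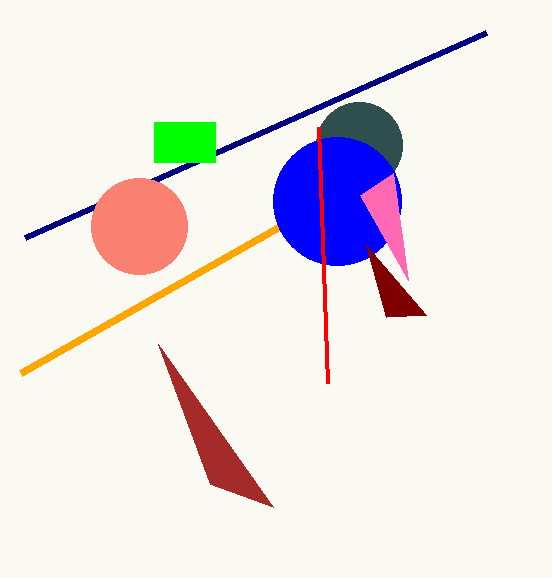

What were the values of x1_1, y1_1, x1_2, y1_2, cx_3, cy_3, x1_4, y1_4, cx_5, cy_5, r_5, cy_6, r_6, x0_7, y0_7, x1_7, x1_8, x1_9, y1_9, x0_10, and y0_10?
x1_1 = 20, y1_1 = 373, x1_2 = 25, y1_2 = 238, cx_3 = 359, cy_3 = 145, x1_4 = 210, y1_4 = 484, cx_5 = 139, cy_5 = 226, r_5 = 48, cy_6 = 201, r_6 = 64, x0_7 = 154, y0_7 = 122, x1_7 = 215, x1_8 = 319, x1_9 = 360, y1_9 = 195, x0_10 = 426, y0_10 = 315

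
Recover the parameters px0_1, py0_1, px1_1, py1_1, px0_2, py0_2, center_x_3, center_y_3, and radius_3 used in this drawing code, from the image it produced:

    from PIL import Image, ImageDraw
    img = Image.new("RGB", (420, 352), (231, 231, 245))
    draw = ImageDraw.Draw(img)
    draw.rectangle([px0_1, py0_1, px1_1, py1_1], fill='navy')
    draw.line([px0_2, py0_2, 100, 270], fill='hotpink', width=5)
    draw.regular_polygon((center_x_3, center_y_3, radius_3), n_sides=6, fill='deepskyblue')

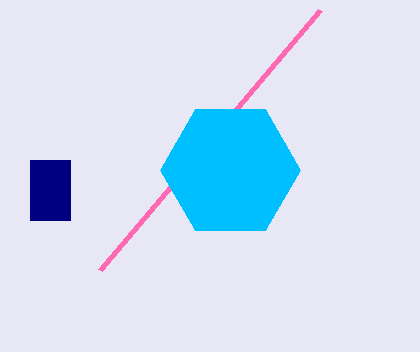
px0_1 = 30, py0_1 = 160, px1_1 = 70, py1_1 = 220, px0_2 = 320, py0_2 = 10, center_x_3 = 230, center_y_3 = 170, radius_3 = 70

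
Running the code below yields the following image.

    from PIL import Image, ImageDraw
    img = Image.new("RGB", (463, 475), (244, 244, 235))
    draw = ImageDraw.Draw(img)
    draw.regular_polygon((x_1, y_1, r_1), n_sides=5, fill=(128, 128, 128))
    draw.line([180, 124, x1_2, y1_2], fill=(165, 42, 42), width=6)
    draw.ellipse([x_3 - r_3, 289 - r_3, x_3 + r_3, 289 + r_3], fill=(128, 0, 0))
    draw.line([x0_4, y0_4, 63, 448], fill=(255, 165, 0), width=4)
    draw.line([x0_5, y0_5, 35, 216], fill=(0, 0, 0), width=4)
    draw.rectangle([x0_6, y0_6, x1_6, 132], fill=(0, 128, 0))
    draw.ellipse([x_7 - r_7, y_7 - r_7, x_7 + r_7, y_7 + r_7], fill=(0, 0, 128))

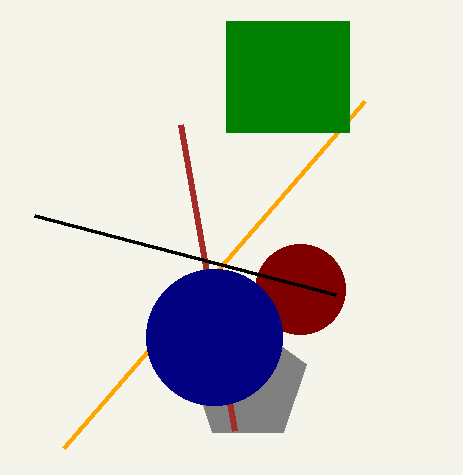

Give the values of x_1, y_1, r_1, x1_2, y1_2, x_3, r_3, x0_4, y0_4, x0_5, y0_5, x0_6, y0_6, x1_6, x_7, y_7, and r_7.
x_1 = 248; y_1 = 383; r_1 = 61; x1_2 = 234; y1_2 = 430; x_3 = 300; r_3 = 45; x0_4 = 364; y0_4 = 101; x0_5 = 336; y0_5 = 295; x0_6 = 226; y0_6 = 21; x1_6 = 349; x_7 = 214; y_7 = 337; r_7 = 68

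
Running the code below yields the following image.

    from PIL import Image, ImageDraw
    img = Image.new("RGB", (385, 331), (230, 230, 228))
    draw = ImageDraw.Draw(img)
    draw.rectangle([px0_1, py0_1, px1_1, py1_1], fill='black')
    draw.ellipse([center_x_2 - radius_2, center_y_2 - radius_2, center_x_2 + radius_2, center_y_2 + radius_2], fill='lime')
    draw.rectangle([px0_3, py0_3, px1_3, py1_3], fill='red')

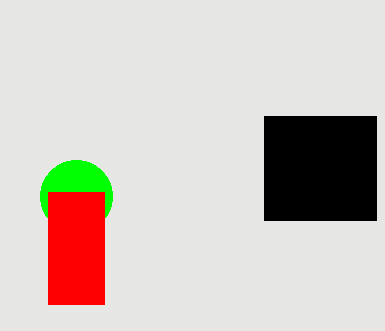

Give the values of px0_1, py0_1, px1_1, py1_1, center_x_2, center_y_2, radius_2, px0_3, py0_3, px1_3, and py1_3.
px0_1 = 264
py0_1 = 116
px1_1 = 376
py1_1 = 220
center_x_2 = 76
center_y_2 = 196
radius_2 = 36
px0_3 = 48
py0_3 = 192
px1_3 = 104
py1_3 = 304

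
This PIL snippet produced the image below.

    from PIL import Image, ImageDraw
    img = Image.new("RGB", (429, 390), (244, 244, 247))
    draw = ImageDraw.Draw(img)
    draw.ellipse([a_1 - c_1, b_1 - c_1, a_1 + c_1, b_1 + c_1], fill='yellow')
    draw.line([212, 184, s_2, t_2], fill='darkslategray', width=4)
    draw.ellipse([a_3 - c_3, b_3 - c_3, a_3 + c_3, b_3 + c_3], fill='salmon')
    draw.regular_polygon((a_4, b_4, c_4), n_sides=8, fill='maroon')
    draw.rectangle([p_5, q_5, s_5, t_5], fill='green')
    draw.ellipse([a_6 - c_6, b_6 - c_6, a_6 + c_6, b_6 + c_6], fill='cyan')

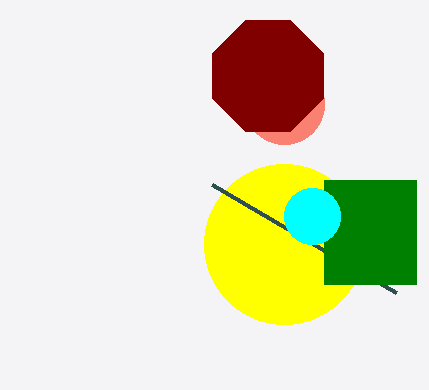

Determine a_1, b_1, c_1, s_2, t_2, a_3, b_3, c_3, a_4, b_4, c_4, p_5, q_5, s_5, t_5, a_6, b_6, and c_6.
a_1 = 284; b_1 = 244; c_1 = 80; s_2 = 396; t_2 = 292; a_3 = 284; b_3 = 104; c_3 = 40; a_4 = 268; b_4 = 76; c_4 = 60; p_5 = 324; q_5 = 180; s_5 = 416; t_5 = 284; a_6 = 312; b_6 = 216; c_6 = 28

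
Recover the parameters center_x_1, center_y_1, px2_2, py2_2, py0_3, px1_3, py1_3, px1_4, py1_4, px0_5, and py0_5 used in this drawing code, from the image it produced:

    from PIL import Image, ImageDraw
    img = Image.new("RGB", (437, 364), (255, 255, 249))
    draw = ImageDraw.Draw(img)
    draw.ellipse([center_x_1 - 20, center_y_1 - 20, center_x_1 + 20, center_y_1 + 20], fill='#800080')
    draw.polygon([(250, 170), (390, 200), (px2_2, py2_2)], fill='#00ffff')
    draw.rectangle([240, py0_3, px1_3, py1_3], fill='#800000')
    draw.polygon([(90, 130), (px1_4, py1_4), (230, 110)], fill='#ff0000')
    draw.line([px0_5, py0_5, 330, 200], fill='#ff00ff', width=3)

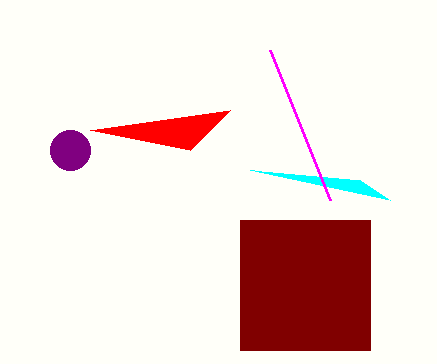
center_x_1 = 70, center_y_1 = 150, px2_2 = 360, py2_2 = 180, py0_3 = 220, px1_3 = 370, py1_3 = 350, px1_4 = 190, py1_4 = 150, px0_5 = 270, py0_5 = 50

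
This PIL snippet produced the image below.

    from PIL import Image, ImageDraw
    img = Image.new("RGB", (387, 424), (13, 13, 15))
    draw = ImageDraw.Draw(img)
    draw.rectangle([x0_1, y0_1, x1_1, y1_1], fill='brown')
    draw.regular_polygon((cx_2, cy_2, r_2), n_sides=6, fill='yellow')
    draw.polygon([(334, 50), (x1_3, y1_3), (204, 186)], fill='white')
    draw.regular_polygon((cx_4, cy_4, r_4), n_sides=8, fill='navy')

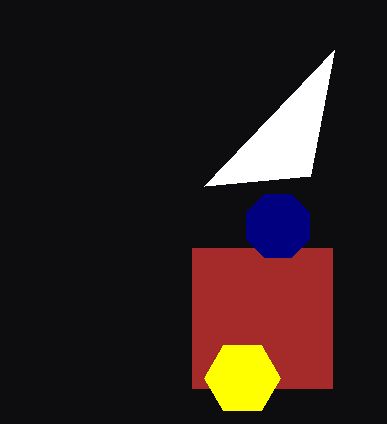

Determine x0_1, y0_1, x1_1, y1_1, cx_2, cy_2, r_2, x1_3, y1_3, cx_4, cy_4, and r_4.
x0_1 = 192, y0_1 = 248, x1_1 = 332, y1_1 = 388, cx_2 = 242, cy_2 = 378, r_2 = 38, x1_3 = 310, y1_3 = 176, cx_4 = 278, cy_4 = 226, r_4 = 34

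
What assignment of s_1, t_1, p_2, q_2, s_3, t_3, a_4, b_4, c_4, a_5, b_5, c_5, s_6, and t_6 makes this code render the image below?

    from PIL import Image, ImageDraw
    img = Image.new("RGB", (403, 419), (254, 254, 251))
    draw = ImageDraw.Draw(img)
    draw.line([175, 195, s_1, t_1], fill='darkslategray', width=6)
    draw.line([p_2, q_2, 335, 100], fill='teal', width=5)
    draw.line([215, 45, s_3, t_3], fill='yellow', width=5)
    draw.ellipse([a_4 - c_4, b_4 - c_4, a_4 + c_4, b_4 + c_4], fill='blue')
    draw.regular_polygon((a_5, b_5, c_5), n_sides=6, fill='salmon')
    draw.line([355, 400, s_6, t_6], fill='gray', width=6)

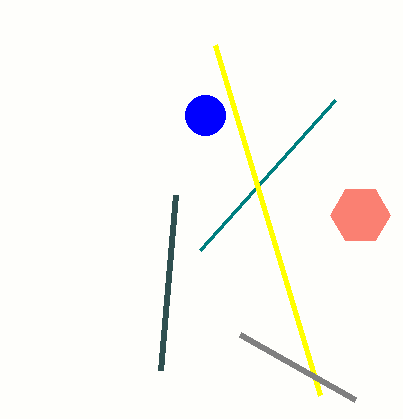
s_1 = 160, t_1 = 370, p_2 = 200, q_2 = 250, s_3 = 320, t_3 = 395, a_4 = 205, b_4 = 115, c_4 = 20, a_5 = 360, b_5 = 215, c_5 = 30, s_6 = 240, t_6 = 335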